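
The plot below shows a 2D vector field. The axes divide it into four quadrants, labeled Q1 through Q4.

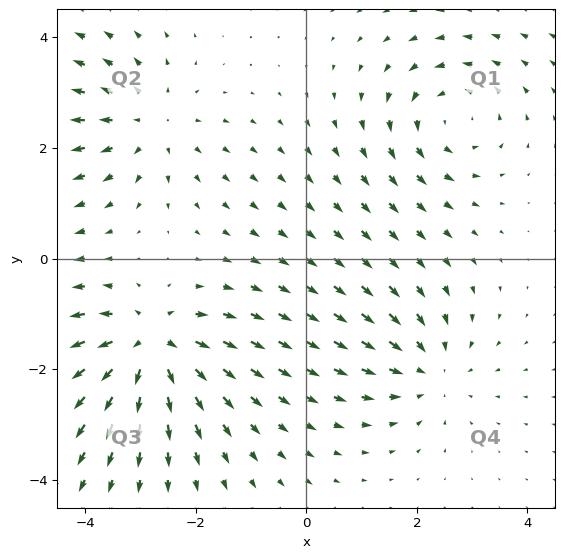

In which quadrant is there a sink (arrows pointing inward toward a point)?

The sink sits at approximately (2.2, -2.0), which lies in quadrant Q4. The divergence there is about -3, negative as expected for a sink.

Q4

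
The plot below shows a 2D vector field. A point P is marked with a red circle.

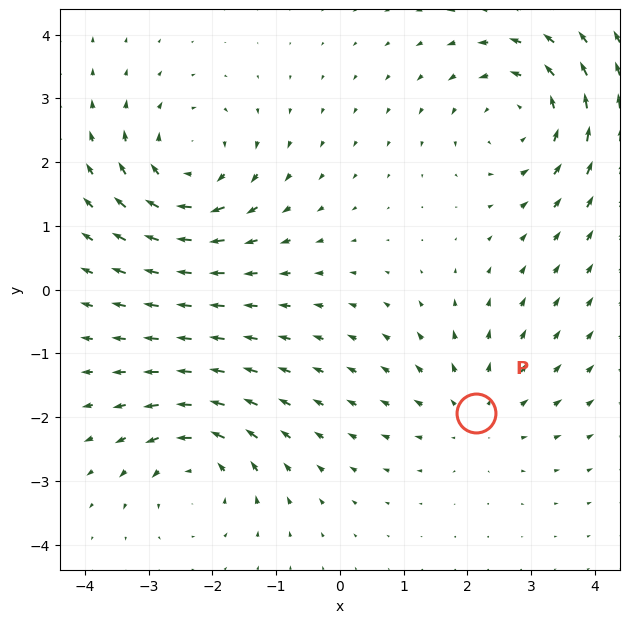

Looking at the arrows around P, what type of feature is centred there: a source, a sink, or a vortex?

source

At P (2.1, -1.9) the arrows spread outward. Divergence about +3, curl ≈0 — positive divergence with near-zero curl is a source.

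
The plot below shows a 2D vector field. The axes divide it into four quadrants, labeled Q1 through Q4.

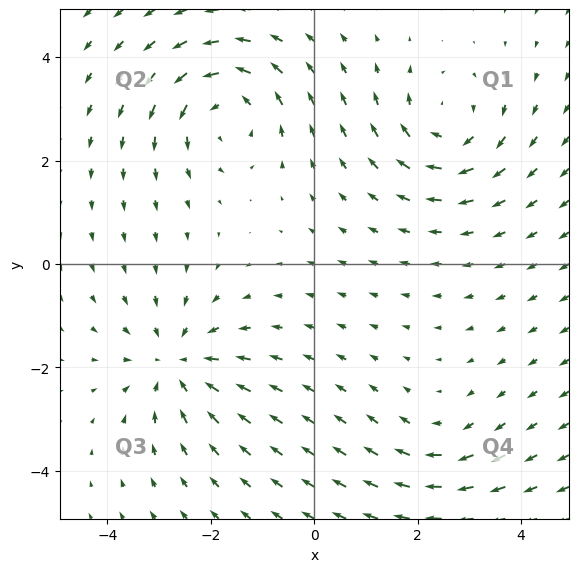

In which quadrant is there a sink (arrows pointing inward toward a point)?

Q3

The sink sits at approximately (-2.7, -1.9), which lies in quadrant Q3. The divergence there is about -4, negative as expected for a sink.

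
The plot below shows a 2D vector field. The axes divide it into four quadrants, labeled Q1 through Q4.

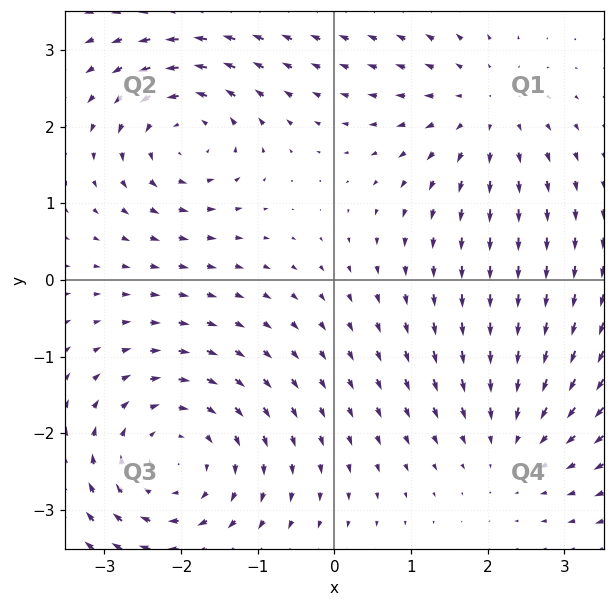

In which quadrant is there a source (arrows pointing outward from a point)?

Q1

The source sits at approximately (2.0, 2.2), which lies in quadrant Q1. The divergence there is about +3, positive as expected for a source.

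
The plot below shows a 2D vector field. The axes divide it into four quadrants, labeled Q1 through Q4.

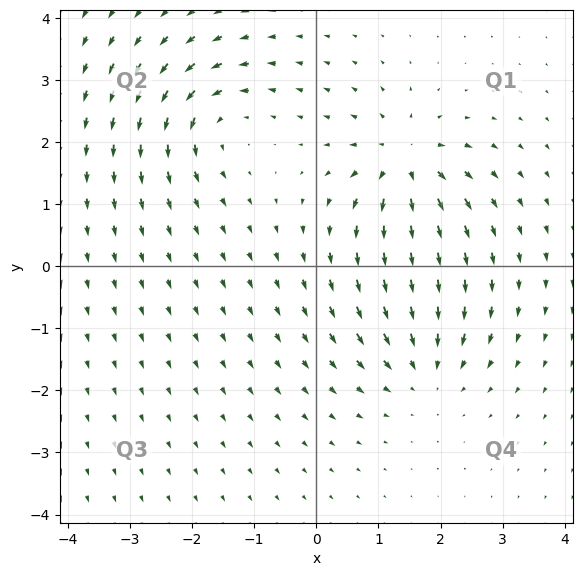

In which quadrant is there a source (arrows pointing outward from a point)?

Q1

The source sits at approximately (1.4, 1.7), which lies in quadrant Q1. The divergence there is about +5, positive as expected for a source.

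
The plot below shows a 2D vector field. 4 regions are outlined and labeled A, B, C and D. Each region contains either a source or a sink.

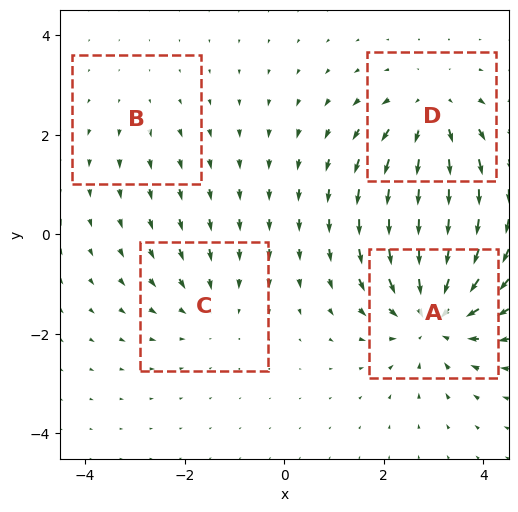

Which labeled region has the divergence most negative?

A

Divergence at each region's feature centre — A: about -6, B: about +2, C: about -3, D: about +4. Region A is most negative.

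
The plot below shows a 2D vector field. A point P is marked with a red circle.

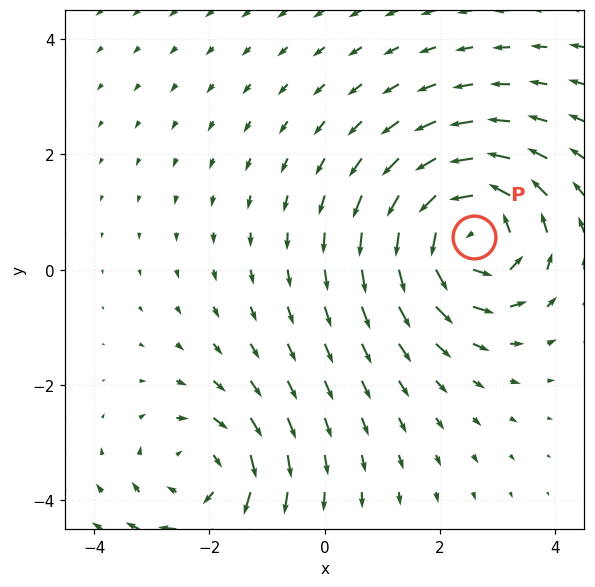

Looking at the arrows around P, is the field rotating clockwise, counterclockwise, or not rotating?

counterclockwise

Near P at (2.6, 0.6) the arrows circulate counterclockwise. The curl (z-component) there is about +5; positive curl means counterclockwise rotation.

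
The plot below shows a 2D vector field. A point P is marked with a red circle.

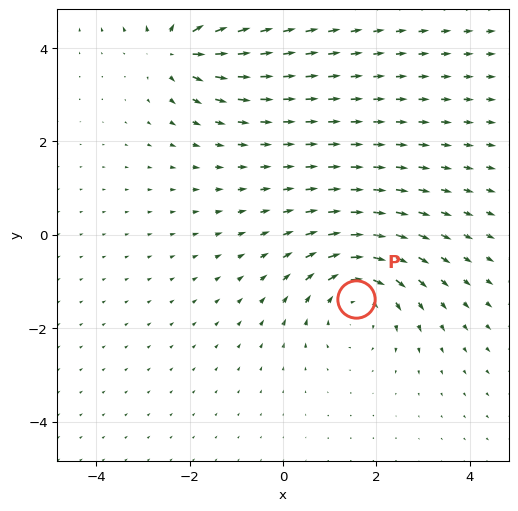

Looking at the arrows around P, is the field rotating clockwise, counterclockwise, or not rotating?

clockwise

Near P at (1.6, -1.4) the arrows circulate clockwise. The curl (z-component) there is about -3; negative curl means clockwise rotation.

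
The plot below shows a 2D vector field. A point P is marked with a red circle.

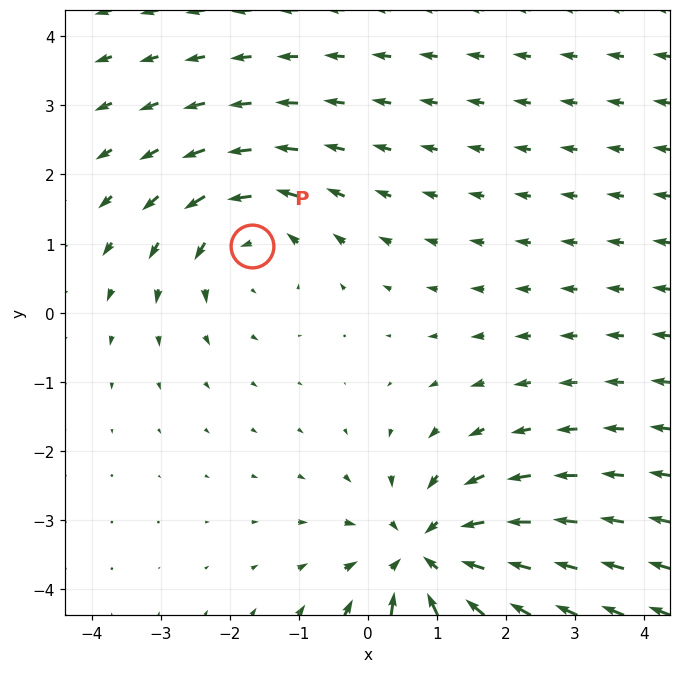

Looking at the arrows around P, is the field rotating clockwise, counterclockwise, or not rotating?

counterclockwise

Near P at (-1.7, 1.0) the arrows circulate counterclockwise. The curl (z-component) there is about +3; positive curl means counterclockwise rotation.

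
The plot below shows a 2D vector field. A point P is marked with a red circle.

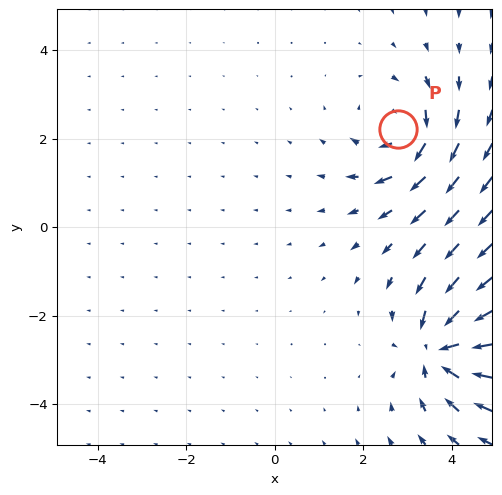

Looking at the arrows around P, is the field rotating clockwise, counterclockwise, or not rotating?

clockwise

Near P at (2.8, 2.2) the arrows circulate clockwise. The curl (z-component) there is about -4; negative curl means clockwise rotation.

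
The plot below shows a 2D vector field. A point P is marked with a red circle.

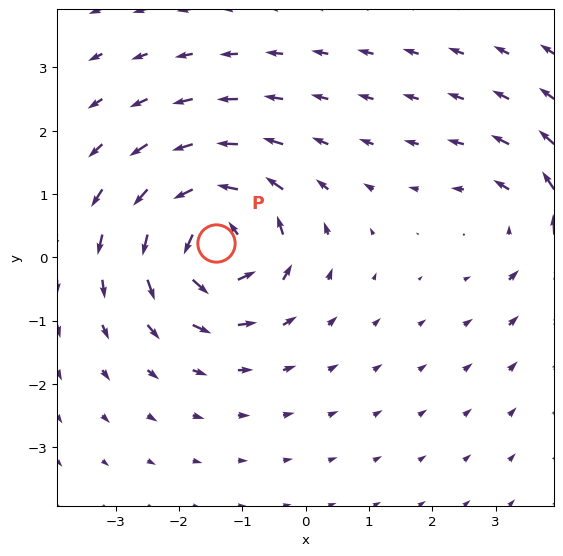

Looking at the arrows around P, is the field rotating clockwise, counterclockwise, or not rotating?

counterclockwise

Near P at (-1.4, 0.2) the arrows circulate counterclockwise. The curl (z-component) there is about +7; positive curl means counterclockwise rotation.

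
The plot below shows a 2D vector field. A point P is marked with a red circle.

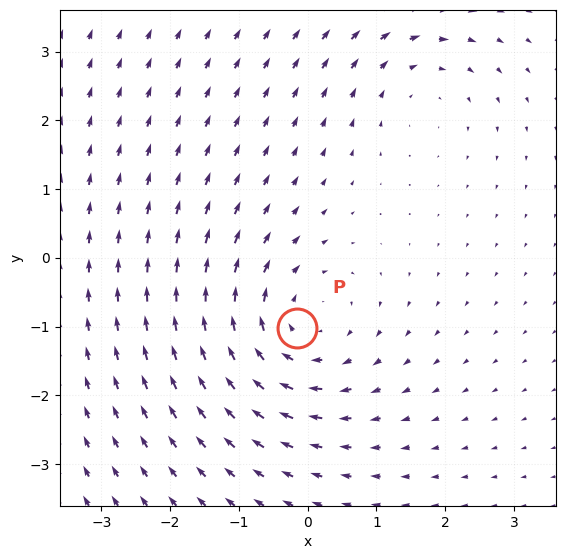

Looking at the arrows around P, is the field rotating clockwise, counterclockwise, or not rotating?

clockwise

Near P at (-0.1, -1.0) the arrows circulate clockwise. The curl (z-component) there is about -4; negative curl means clockwise rotation.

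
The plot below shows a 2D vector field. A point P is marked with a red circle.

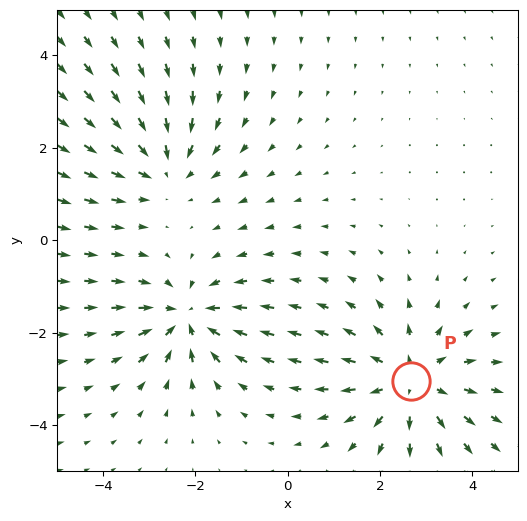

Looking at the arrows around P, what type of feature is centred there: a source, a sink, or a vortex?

source

At P (2.7, -3.1) the arrows spread outward. Divergence about +4, curl ≈0 — positive divergence with near-zero curl is a source.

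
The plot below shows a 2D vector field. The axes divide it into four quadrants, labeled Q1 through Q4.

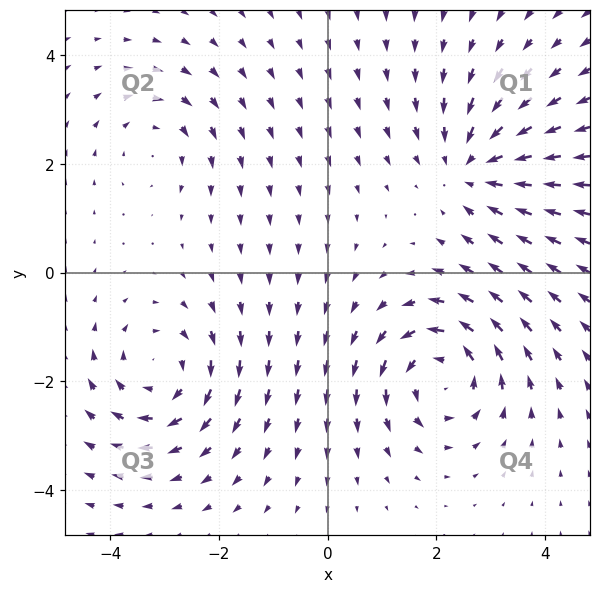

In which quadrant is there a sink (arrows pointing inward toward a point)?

The sink sits at approximately (2.7, 1.9), which lies in quadrant Q1. The divergence there is about -4, negative as expected for a sink.

Q1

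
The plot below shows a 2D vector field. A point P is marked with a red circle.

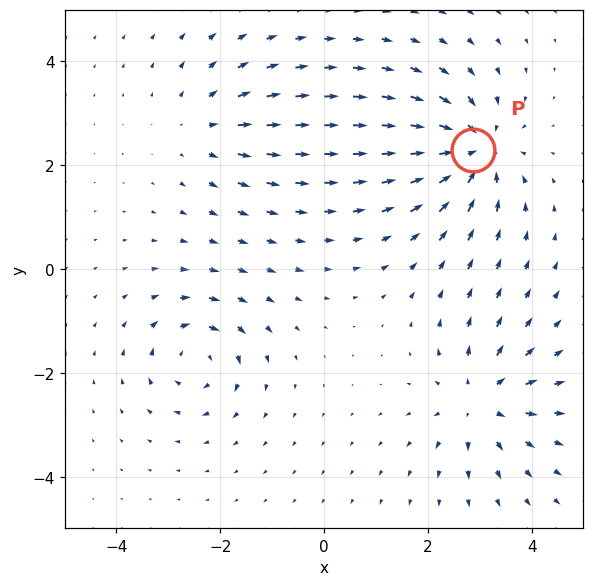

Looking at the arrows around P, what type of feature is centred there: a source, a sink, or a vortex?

At P (2.9, 2.3) the arrows converge inward. Divergence about -5, curl ≈0 — negative divergence with near-zero curl is a sink.

sink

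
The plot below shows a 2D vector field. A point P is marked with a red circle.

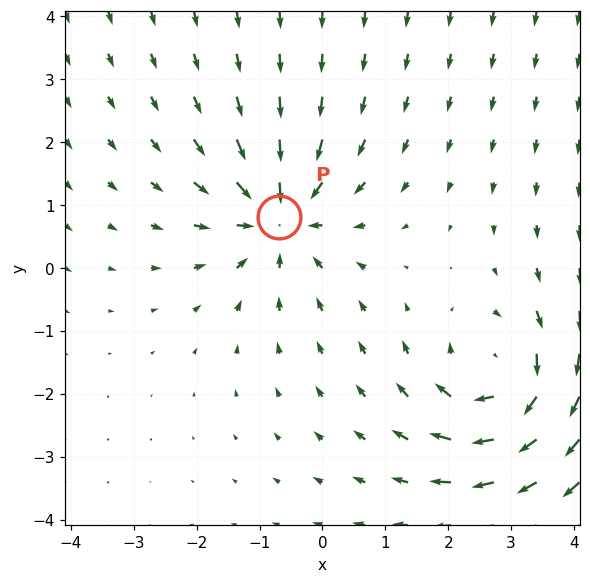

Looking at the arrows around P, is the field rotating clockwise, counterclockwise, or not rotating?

not rotating

Near P at (-0.7, 0.8) the arrows show no circulation. The curl there is ≈0.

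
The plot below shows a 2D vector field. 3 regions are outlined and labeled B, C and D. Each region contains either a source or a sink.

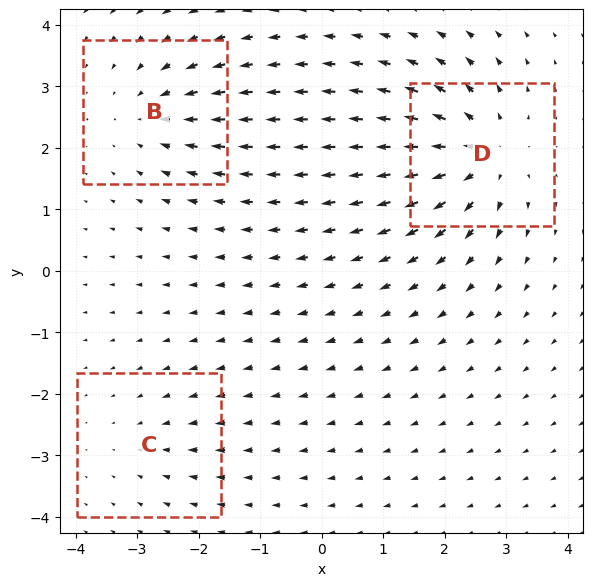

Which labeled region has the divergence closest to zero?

C

Divergence at each region's feature centre — B: about -3, C: about -2, D: about +5. Region C is closest to zero.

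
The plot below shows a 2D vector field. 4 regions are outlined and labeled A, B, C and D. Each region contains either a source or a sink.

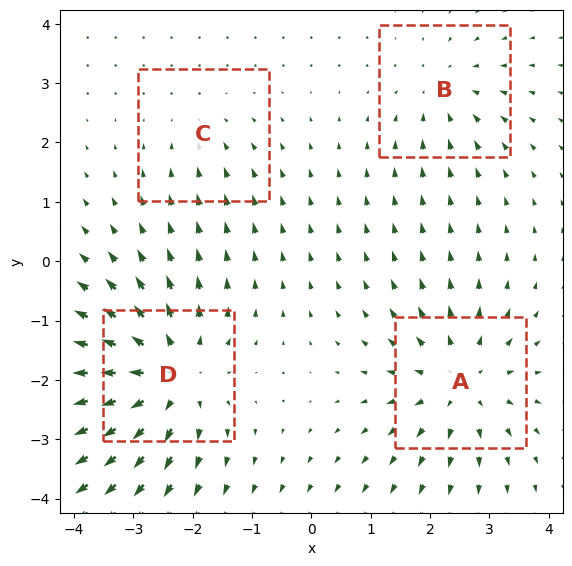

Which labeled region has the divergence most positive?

D

Divergence at each region's feature centre — A: about +5, B: about -3, C: about -2, D: about +6. Region D is most positive.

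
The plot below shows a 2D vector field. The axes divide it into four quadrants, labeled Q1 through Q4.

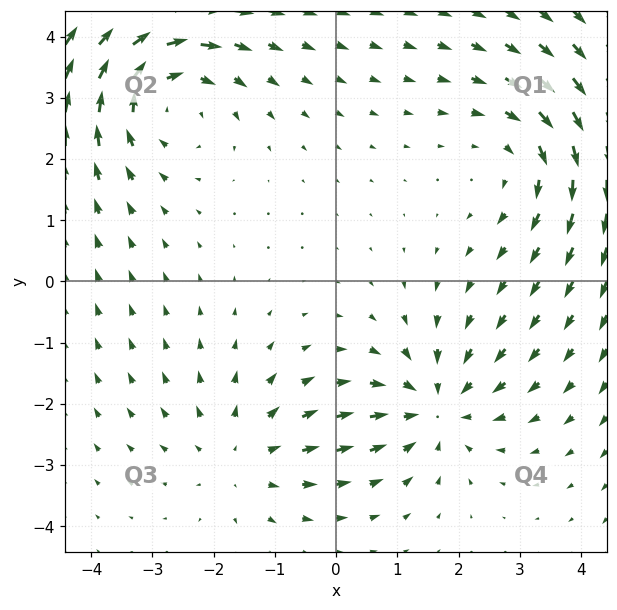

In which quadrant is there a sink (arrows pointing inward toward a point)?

The sink sits at approximately (1.6, -2.0), which lies in quadrant Q4. The divergence there is about -4, negative as expected for a sink.

Q4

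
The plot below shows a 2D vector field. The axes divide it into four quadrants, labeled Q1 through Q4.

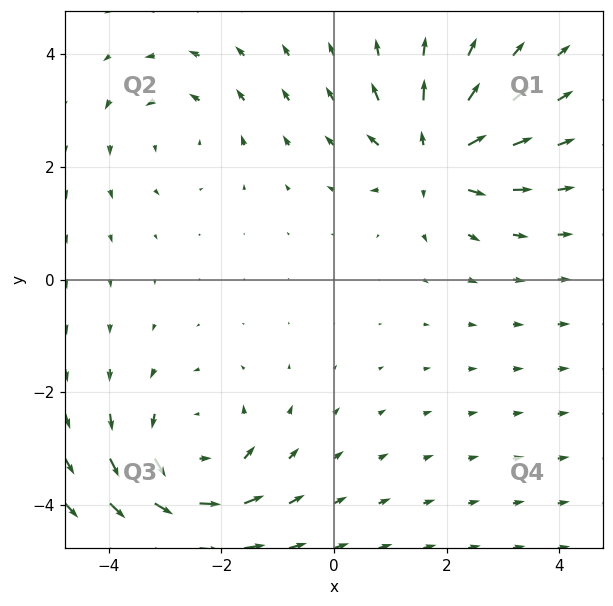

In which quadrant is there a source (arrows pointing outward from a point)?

The source sits at approximately (1.8, 2.2), which lies in quadrant Q1. The divergence there is about +5, positive as expected for a source.

Q1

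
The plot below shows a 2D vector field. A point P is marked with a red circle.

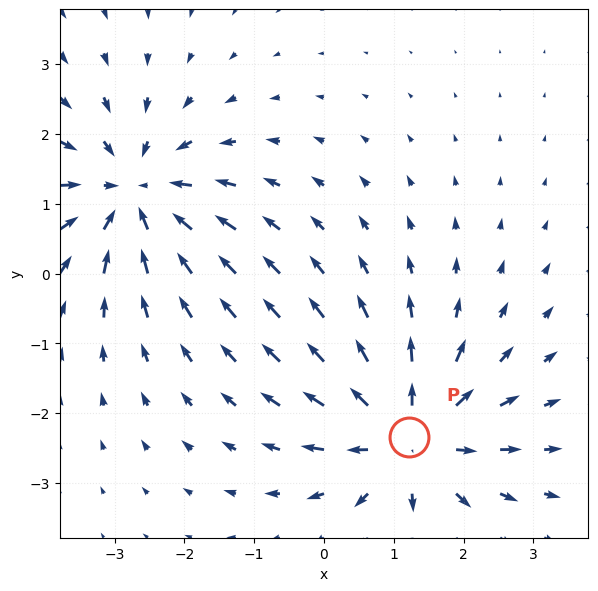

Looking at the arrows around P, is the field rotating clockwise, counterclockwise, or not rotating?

not rotating

Near P at (1.2, -2.3) the arrows show no circulation. The curl there is ≈0.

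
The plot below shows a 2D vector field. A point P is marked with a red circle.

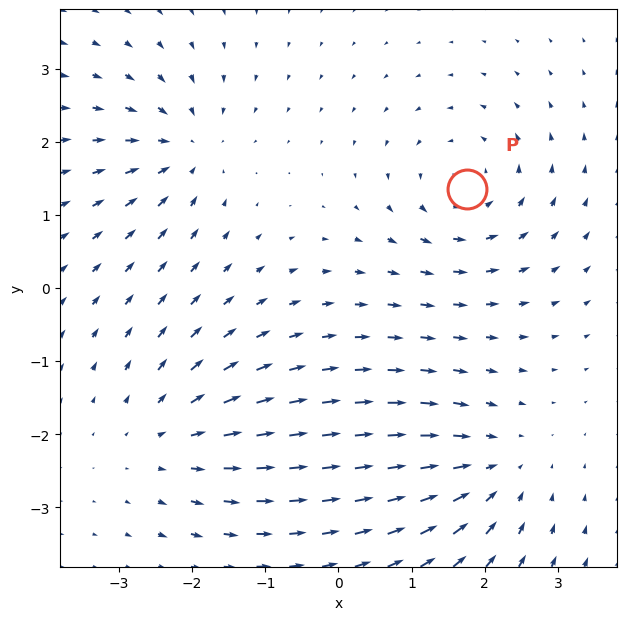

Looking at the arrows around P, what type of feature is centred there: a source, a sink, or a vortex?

vortex

At P (1.8, 1.4) the arrows circulate counterclockwise. Divergence ≈0, curl about +5 — near-zero divergence with nonzero curl is a vortex.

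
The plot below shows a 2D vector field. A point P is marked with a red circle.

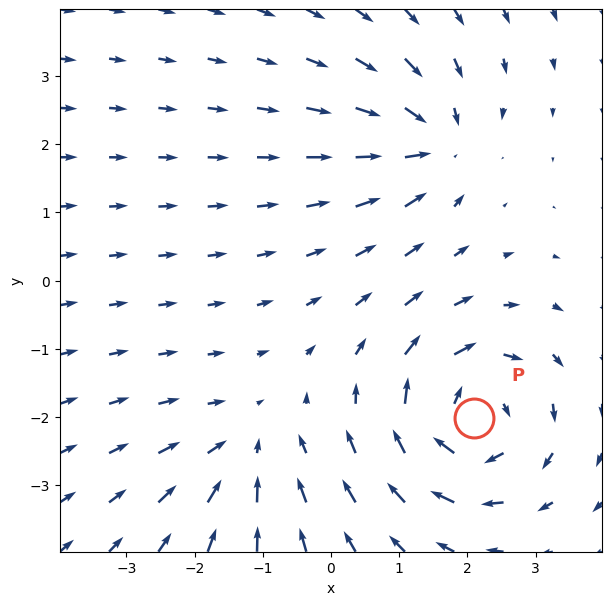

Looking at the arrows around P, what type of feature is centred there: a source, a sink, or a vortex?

At P (2.1, -2.0) the arrows circulate clockwise. Divergence ≈0, curl about -6 — near-zero divergence with nonzero curl is a vortex.

vortex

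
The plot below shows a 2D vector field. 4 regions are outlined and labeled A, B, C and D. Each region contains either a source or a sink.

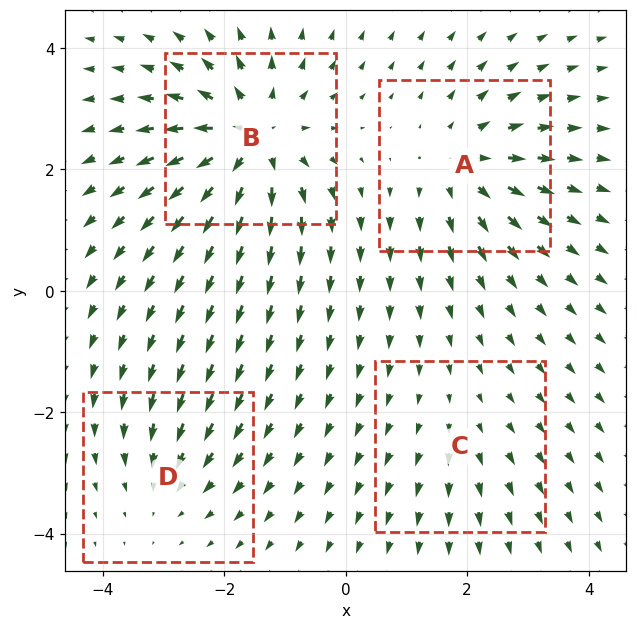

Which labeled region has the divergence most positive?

Divergence at each region's feature centre — A: about +5, B: about +7, C: about +2, D: about -3. Region B is most positive.

B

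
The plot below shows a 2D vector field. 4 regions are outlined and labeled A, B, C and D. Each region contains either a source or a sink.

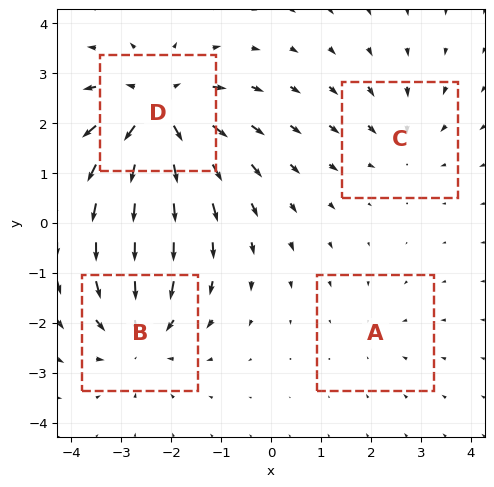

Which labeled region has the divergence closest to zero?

Divergence at each region's feature centre — A: about -2, B: about -5, C: about -3, D: about +7. Region A is closest to zero.

A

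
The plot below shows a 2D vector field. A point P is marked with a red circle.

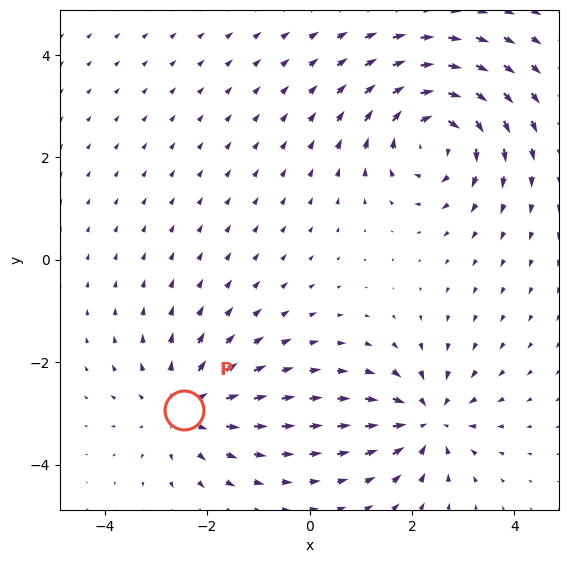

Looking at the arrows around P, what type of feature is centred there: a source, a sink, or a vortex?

source

At P (-2.4, -2.9) the arrows spread outward. Divergence about +3, curl ≈0 — positive divergence with near-zero curl is a source.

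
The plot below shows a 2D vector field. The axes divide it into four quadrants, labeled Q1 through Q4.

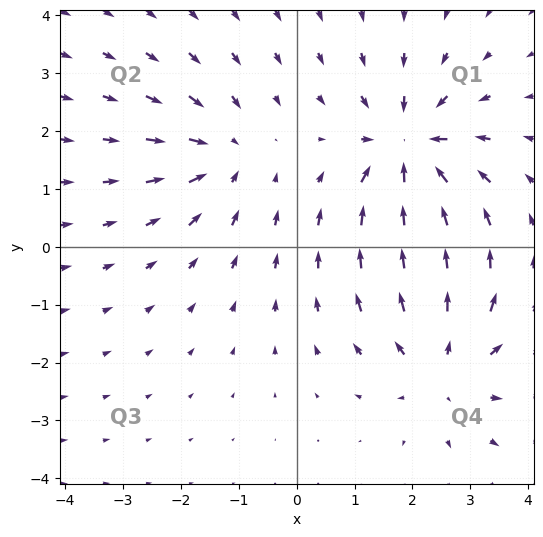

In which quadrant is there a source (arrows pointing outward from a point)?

Q4

The source sits at approximately (2.5, -2.1), which lies in quadrant Q4. The divergence there is about +4, positive as expected for a source.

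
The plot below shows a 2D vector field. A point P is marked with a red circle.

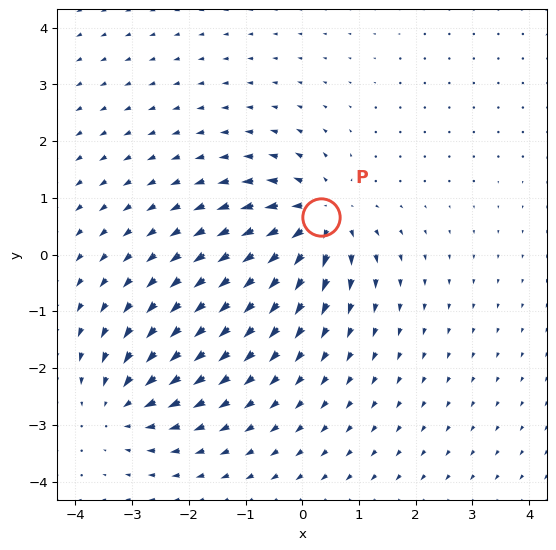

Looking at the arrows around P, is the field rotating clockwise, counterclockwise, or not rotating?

not rotating

Near P at (0.3, 0.7) the arrows show no circulation. The curl there is ≈0.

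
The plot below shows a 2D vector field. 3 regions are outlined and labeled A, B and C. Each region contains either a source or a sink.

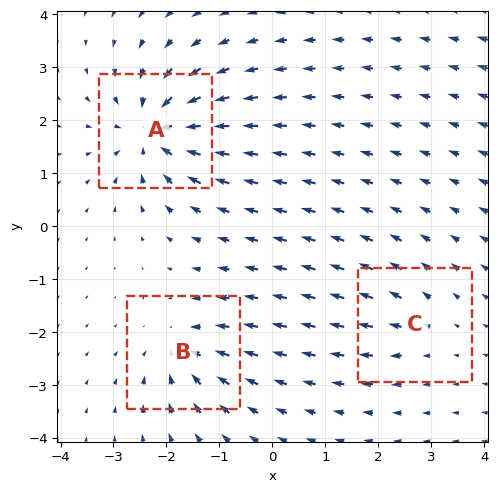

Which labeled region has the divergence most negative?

A

Divergence at each region's feature centre — A: about -6, B: about -4, C: about +2. Region A is most negative.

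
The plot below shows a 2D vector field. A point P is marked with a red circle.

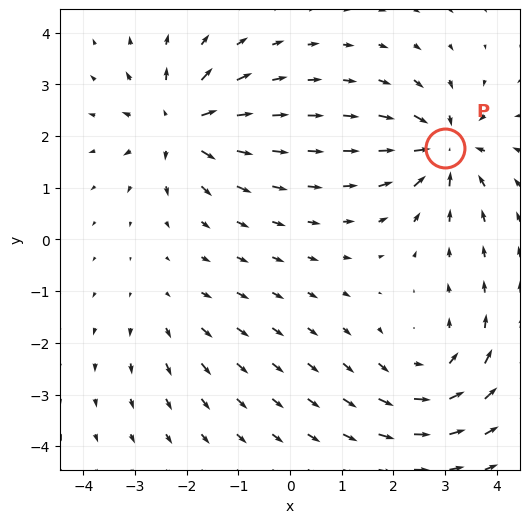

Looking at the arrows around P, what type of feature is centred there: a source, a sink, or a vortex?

At P (3.0, 1.8) the arrows converge inward. Divergence about -7, curl ≈0 — negative divergence with near-zero curl is a sink.

sink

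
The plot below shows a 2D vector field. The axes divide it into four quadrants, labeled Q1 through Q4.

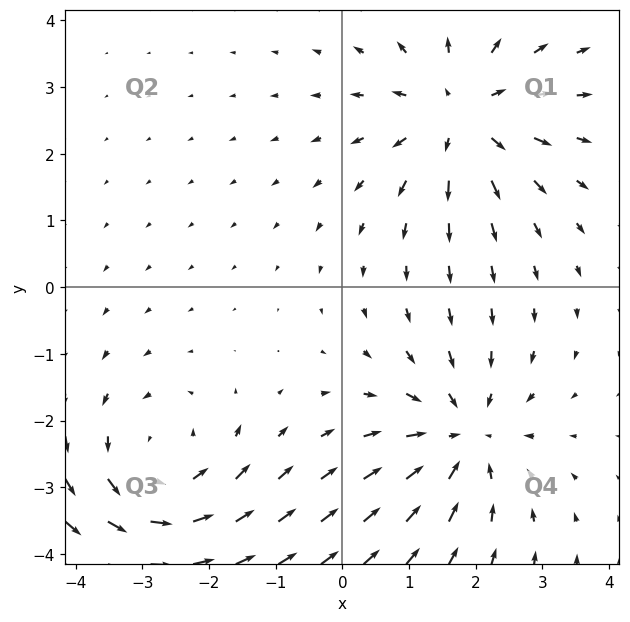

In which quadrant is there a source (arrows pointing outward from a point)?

The source sits at approximately (1.8, 2.6), which lies in quadrant Q1. The divergence there is about +3, positive as expected for a source.

Q1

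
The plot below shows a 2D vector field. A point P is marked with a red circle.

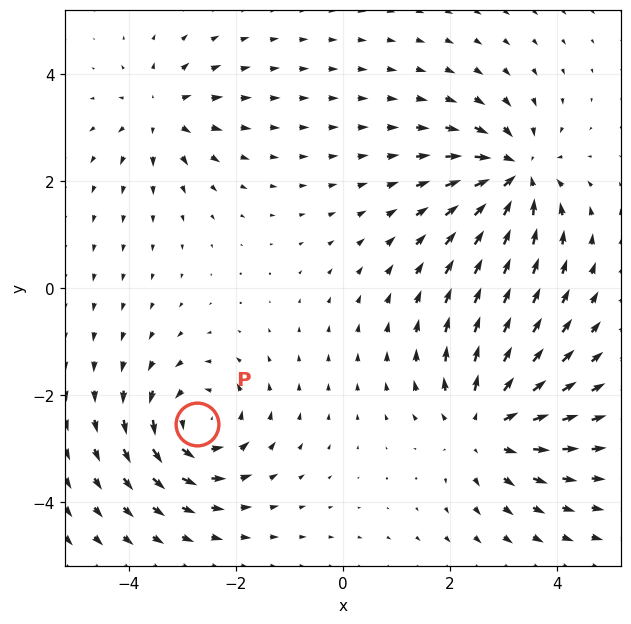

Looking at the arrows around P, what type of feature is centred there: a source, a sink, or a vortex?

vortex

At P (-2.7, -2.5) the arrows circulate counterclockwise. Divergence ≈0, curl about +5 — near-zero divergence with nonzero curl is a vortex.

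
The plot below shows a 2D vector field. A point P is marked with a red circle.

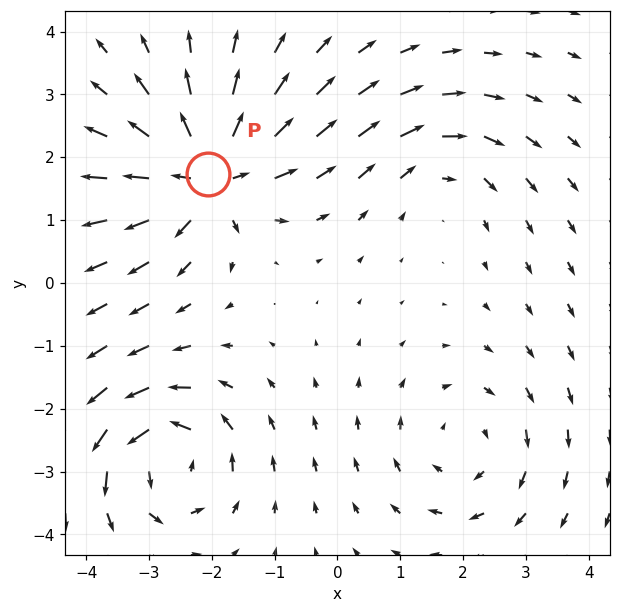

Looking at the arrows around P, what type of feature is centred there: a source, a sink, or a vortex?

source

At P (-2.1, 1.7) the arrows spread outward. Divergence about +6, curl ≈0 — positive divergence with near-zero curl is a source.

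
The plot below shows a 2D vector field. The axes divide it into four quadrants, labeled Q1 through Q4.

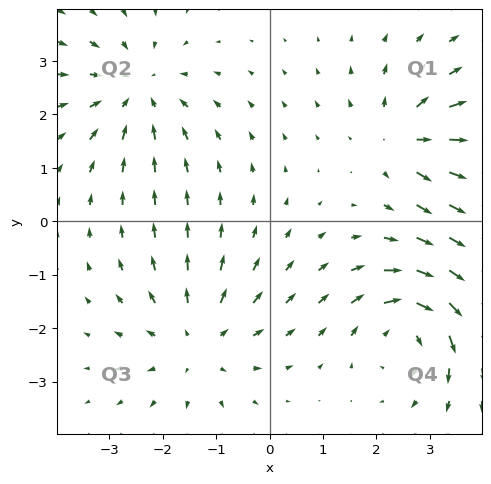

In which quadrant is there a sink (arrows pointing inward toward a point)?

Q2

The sink sits at approximately (-2.5, 2.4), which lies in quadrant Q2. The divergence there is about -4, negative as expected for a sink.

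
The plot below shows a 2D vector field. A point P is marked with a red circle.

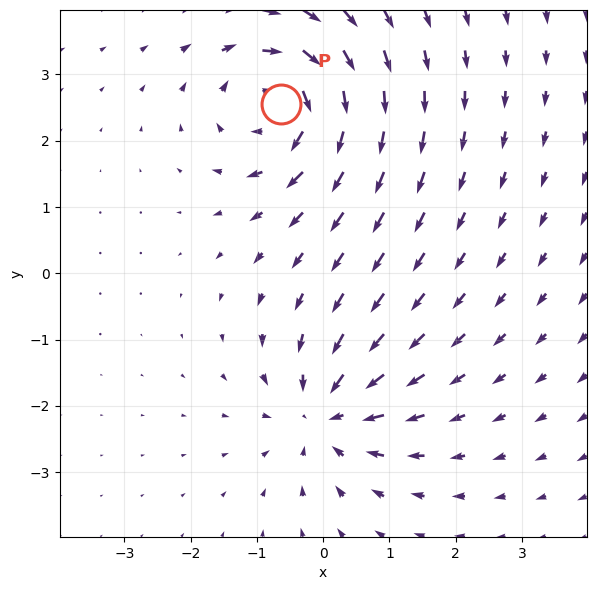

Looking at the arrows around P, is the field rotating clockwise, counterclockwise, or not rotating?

clockwise

Near P at (-0.6, 2.6) the arrows circulate clockwise. The curl (z-component) there is about -5; negative curl means clockwise rotation.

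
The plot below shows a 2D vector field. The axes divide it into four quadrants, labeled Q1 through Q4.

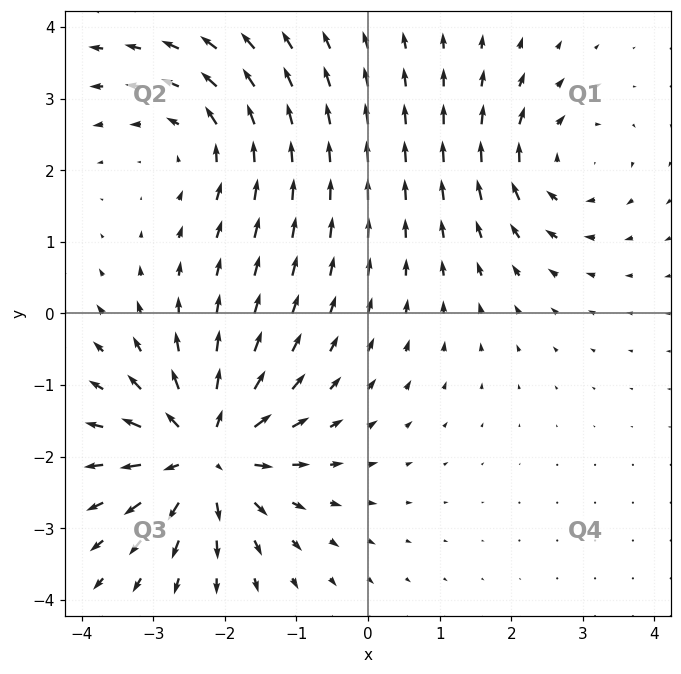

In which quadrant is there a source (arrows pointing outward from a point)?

The source sits at approximately (-2.3, -2.0), which lies in quadrant Q3. The divergence there is about +6, positive as expected for a source.

Q3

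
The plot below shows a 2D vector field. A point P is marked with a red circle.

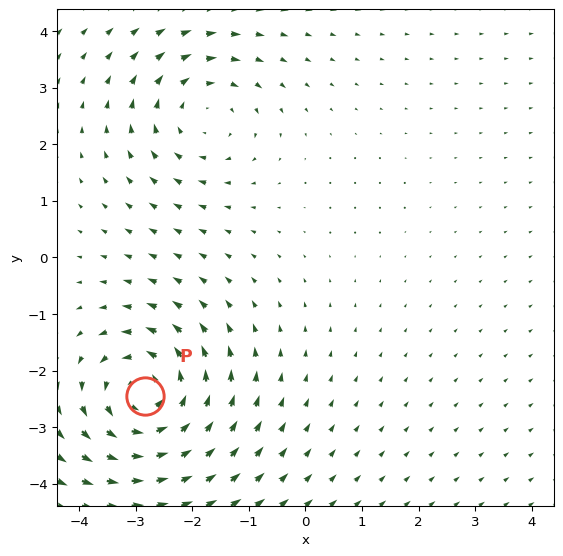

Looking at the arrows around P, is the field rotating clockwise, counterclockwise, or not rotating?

counterclockwise

Near P at (-2.8, -2.5) the arrows circulate counterclockwise. The curl (z-component) there is about +5; positive curl means counterclockwise rotation.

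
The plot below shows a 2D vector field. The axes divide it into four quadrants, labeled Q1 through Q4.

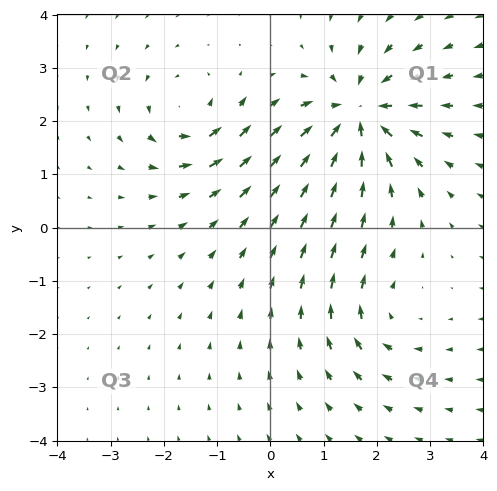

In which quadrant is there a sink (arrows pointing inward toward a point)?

Q1

The sink sits at approximately (1.6, 2.1), which lies in quadrant Q1. The divergence there is about -5, negative as expected for a sink.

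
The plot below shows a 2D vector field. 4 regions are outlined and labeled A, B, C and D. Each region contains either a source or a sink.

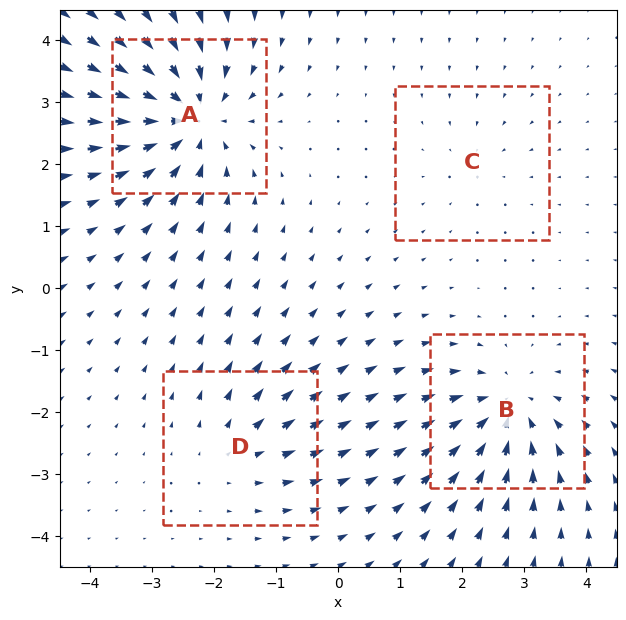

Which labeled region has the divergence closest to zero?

Divergence at each region's feature centre — A: about -8, B: about -6, C: about -2, D: about +3. Region C is closest to zero.

C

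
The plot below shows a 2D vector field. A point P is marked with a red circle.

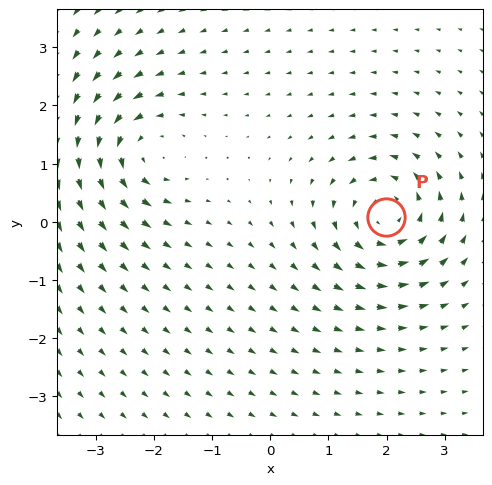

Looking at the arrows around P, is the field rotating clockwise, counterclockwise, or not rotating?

counterclockwise

Near P at (2.0, 0.1) the arrows circulate counterclockwise. The curl (z-component) there is about +6; positive curl means counterclockwise rotation.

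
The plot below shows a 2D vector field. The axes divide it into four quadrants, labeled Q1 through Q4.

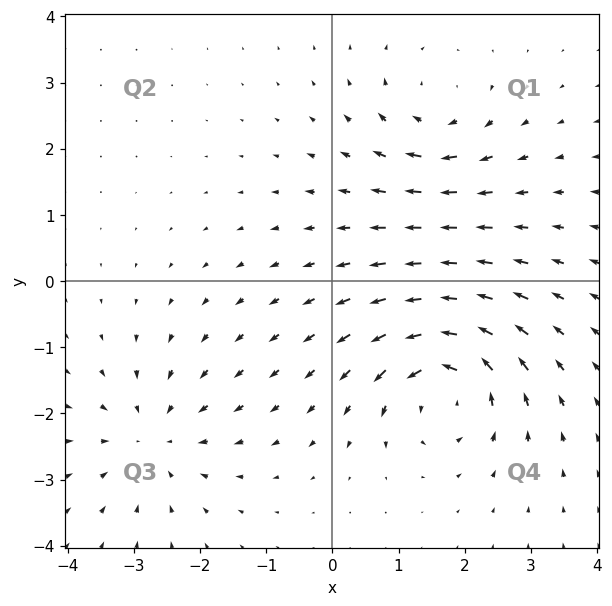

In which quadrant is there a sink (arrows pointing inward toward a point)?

Q3

The sink sits at approximately (-2.7, -2.4), which lies in quadrant Q3. The divergence there is about -4, negative as expected for a sink.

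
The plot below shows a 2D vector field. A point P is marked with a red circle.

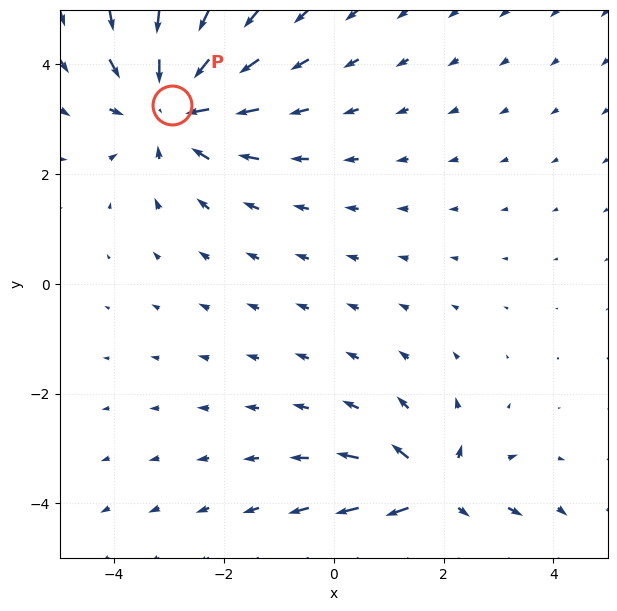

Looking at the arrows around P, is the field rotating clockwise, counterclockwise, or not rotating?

Near P at (-2.9, 3.2) the arrows show no circulation. The curl there is ≈0.

not rotating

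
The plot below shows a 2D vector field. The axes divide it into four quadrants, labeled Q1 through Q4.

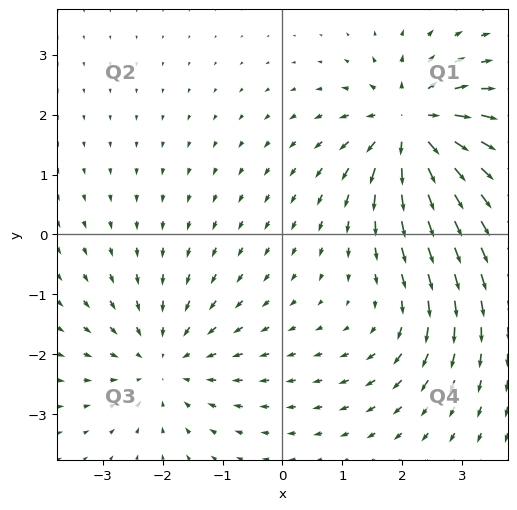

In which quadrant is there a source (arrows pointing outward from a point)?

The source sits at approximately (2.2, 1.8), which lies in quadrant Q1. The divergence there is about +6, positive as expected for a source.

Q1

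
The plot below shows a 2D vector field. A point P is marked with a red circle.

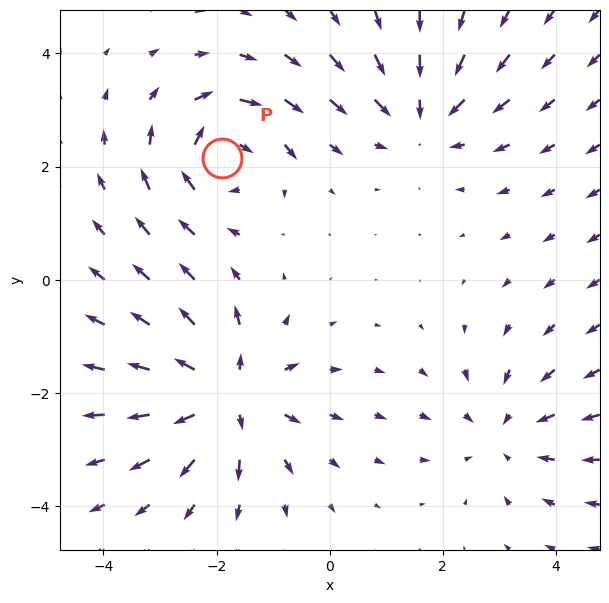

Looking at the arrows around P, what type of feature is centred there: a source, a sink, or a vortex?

vortex

At P (-1.9, 2.1) the arrows circulate clockwise. Divergence ≈0, curl about -5 — near-zero divergence with nonzero curl is a vortex.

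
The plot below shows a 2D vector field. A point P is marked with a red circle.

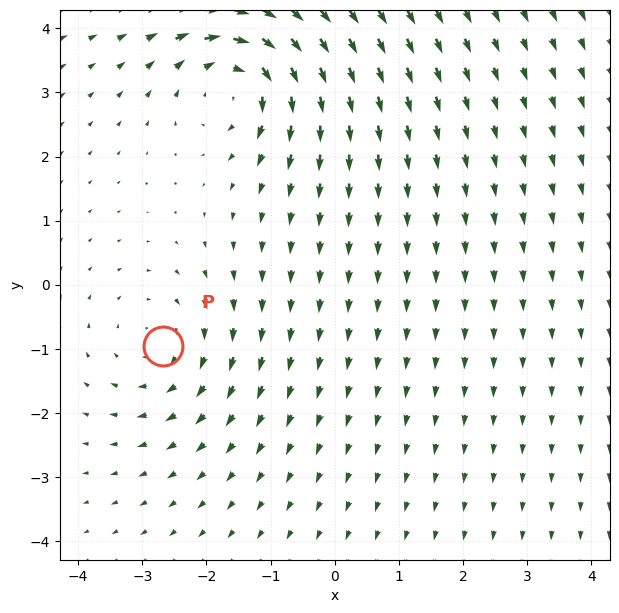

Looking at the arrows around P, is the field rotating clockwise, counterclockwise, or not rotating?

clockwise

Near P at (-2.7, -1.0) the arrows circulate clockwise. The curl (z-component) there is about -3; negative curl means clockwise rotation.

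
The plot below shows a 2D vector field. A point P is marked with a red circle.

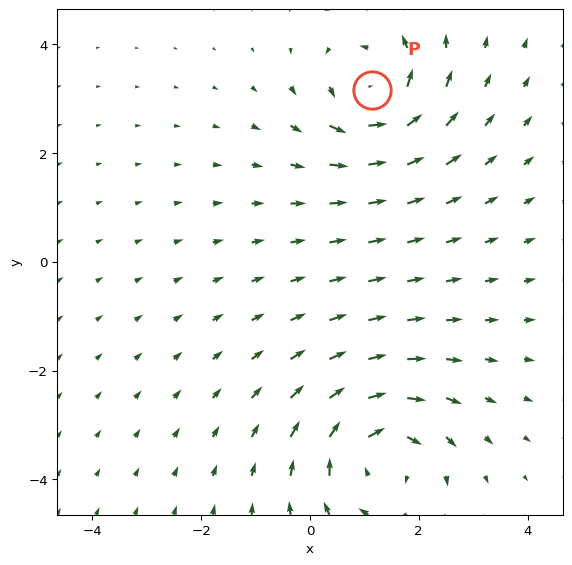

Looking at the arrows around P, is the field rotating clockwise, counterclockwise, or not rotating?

counterclockwise

Near P at (1.1, 3.2) the arrows circulate counterclockwise. The curl (z-component) there is about +5; positive curl means counterclockwise rotation.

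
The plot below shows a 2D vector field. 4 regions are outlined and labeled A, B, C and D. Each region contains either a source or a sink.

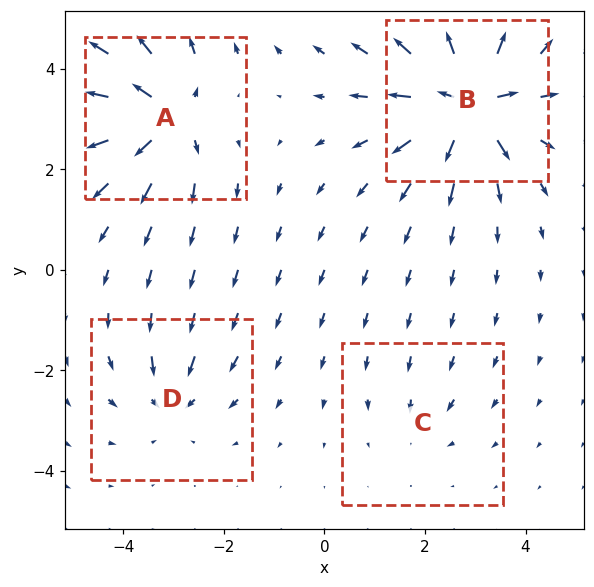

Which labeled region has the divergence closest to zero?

Divergence at each region's feature centre — A: about +7, B: about +9, C: about -2, D: about -4. Region C is closest to zero.

C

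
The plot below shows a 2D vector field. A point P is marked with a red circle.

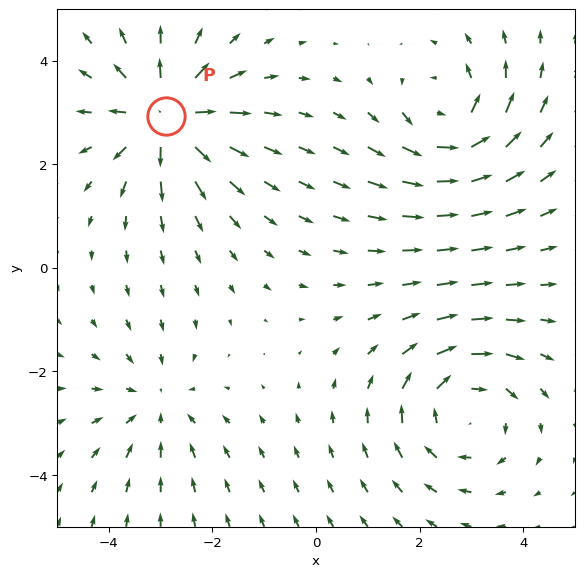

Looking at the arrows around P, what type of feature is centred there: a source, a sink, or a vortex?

source

At P (-2.9, 2.9) the arrows spread outward. Divergence about +5, curl ≈0 — positive divergence with near-zero curl is a source.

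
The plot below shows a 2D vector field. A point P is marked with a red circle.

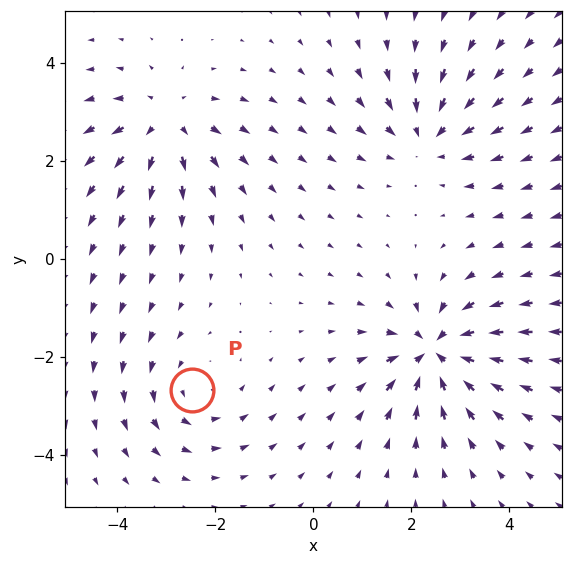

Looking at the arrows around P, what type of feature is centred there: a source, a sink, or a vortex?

At P (-2.5, -2.7) the arrows circulate counterclockwise. Divergence ≈0, curl about +3 — near-zero divergence with nonzero curl is a vortex.

vortex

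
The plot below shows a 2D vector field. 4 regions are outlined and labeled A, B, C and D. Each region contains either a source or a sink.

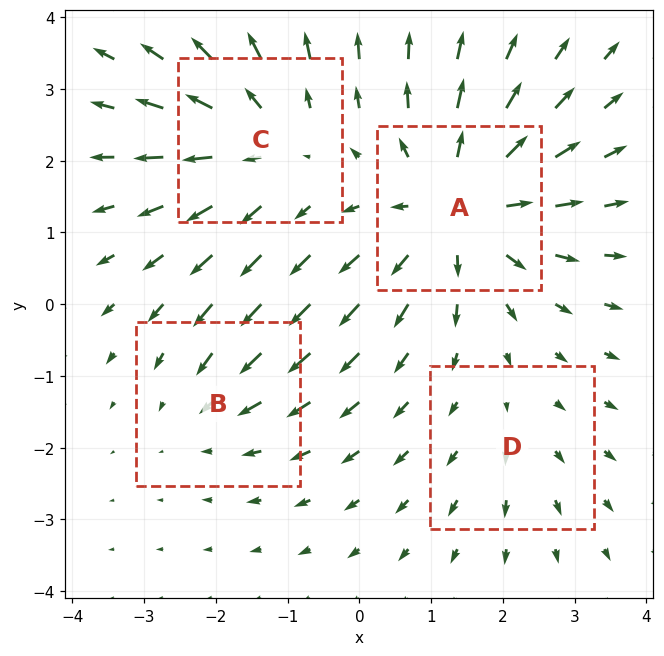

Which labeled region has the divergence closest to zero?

Divergence at each region's feature centre — A: about +6, B: about -3, C: about +4, D: about +2. Region D is closest to zero.

D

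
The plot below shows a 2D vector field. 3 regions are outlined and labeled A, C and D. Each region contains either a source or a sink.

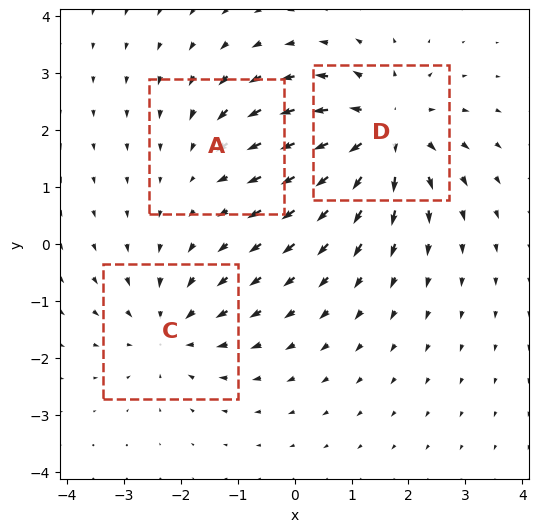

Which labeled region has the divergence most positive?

D

Divergence at each region's feature centre — A: about -2, C: about -3, D: about +5. Region D is most positive.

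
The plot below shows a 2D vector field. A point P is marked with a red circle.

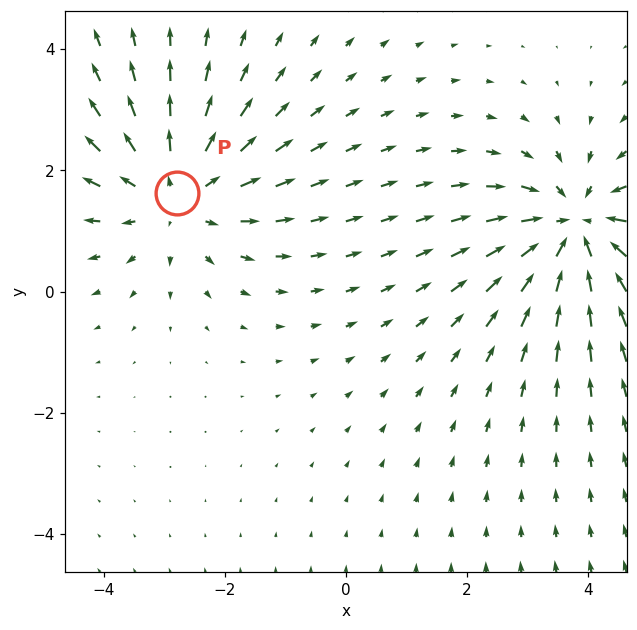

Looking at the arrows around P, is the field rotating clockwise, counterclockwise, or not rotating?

Near P at (-2.8, 1.6) the arrows show no circulation. The curl there is ≈0.

not rotating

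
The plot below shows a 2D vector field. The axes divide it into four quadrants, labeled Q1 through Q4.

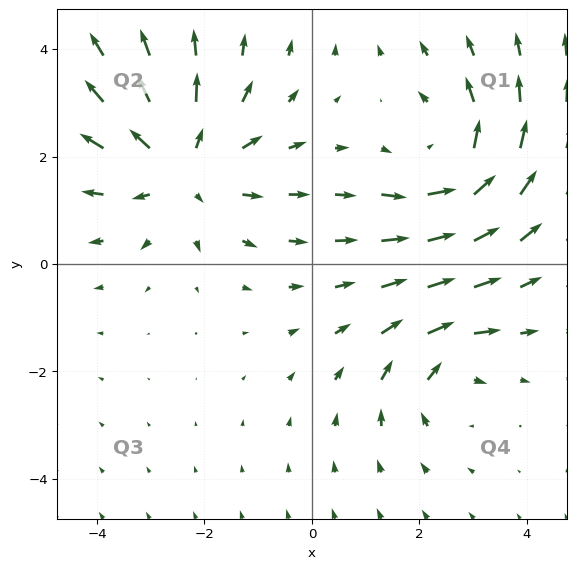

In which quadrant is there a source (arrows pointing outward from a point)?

The source sits at approximately (-2.4, 1.8), which lies in quadrant Q2. The divergence there is about +4, positive as expected for a source.

Q2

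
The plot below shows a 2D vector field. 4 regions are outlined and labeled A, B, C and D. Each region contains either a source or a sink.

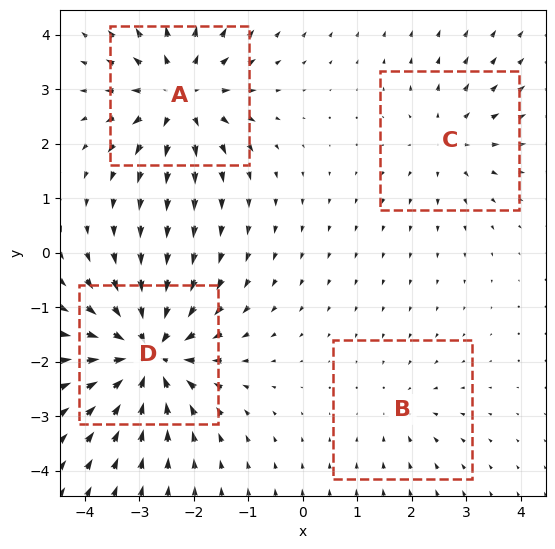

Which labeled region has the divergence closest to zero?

Divergence at each region's feature centre — A: about +6, B: about -2, C: about +3, D: about -7. Region B is closest to zero.

B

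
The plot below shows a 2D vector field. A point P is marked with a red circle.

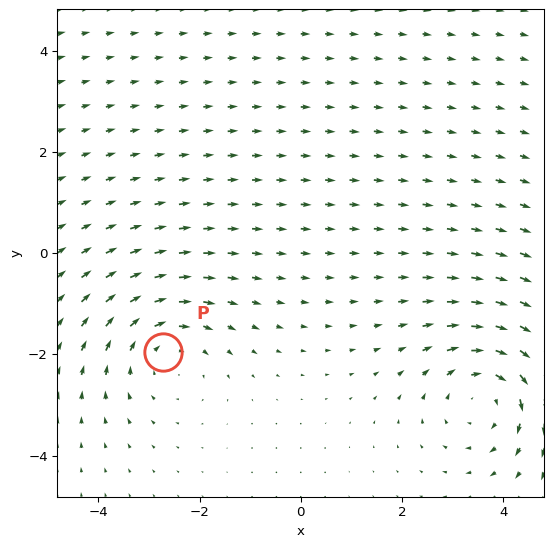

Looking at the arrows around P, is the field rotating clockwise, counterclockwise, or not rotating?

clockwise

Near P at (-2.7, -2.0) the arrows circulate clockwise. The curl (z-component) there is about -2; negative curl means clockwise rotation.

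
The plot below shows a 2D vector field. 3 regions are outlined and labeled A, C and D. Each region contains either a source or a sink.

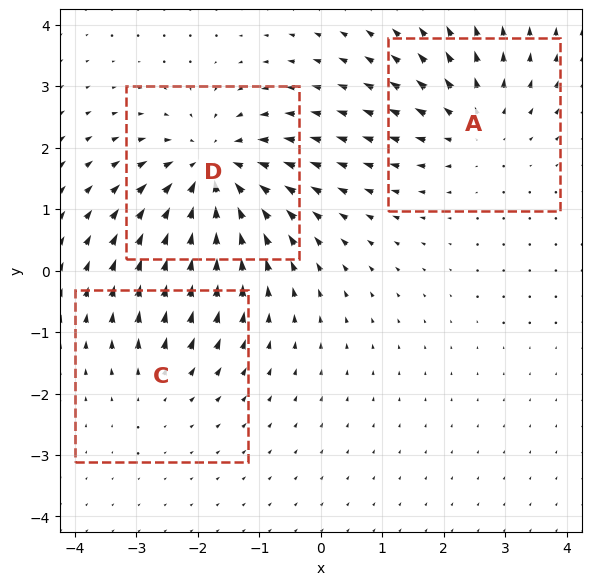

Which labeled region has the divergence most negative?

D

Divergence at each region's feature centre — A: about +3, C: about +2, D: about -5. Region D is most negative.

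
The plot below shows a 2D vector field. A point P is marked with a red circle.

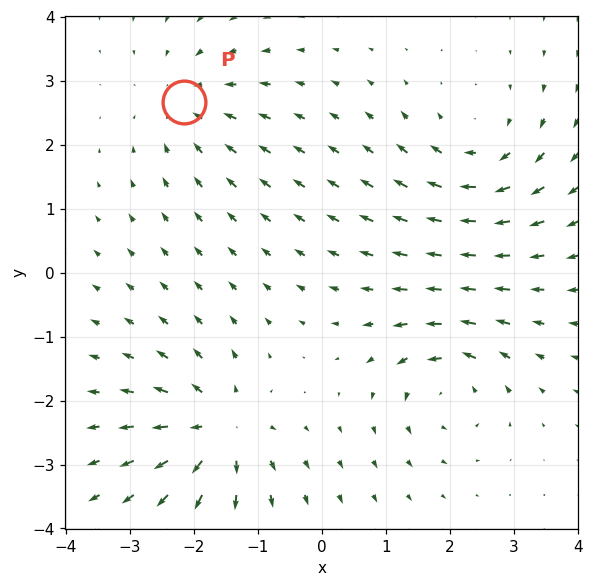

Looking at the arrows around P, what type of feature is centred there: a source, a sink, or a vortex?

At P (-2.2, 2.7) the arrows converge inward. Divergence about -4, curl ≈0 — negative divergence with near-zero curl is a sink.

sink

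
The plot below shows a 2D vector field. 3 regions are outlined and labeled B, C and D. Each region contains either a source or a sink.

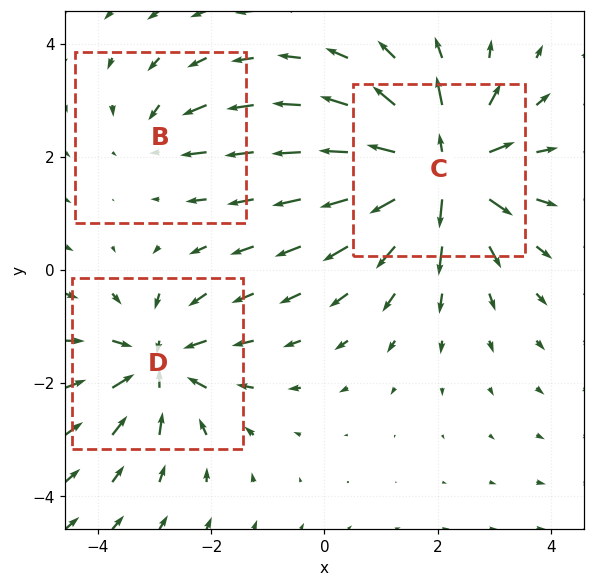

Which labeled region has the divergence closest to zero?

Divergence at each region's feature centre — B: about -2, C: about +6, D: about -4. Region B is closest to zero.

B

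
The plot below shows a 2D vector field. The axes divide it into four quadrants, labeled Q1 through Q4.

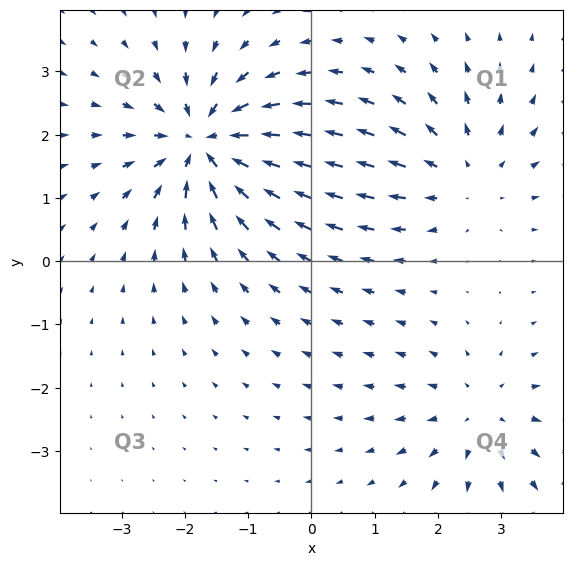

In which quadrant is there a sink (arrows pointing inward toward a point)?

Q2

The sink sits at approximately (-1.7, 1.9), which lies in quadrant Q2. The divergence there is about -6, negative as expected for a sink.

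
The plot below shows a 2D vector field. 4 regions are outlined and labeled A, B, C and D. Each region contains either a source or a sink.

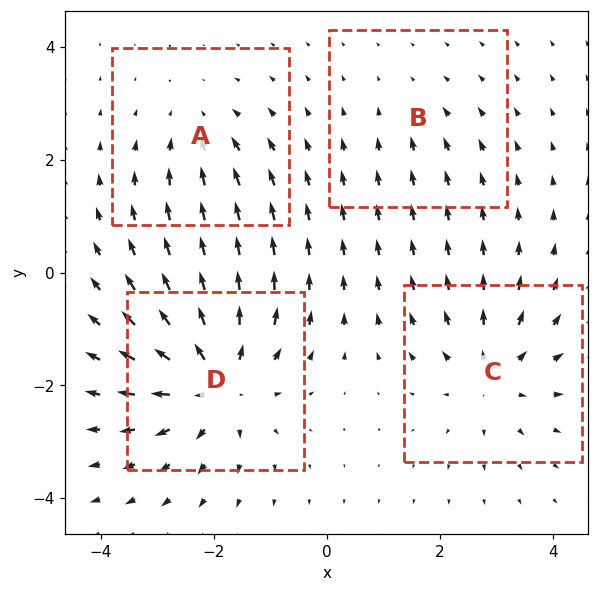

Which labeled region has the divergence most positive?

Divergence at each region's feature centre — A: about -3, B: about -2, C: about +4, D: about +7. Region D is most positive.

D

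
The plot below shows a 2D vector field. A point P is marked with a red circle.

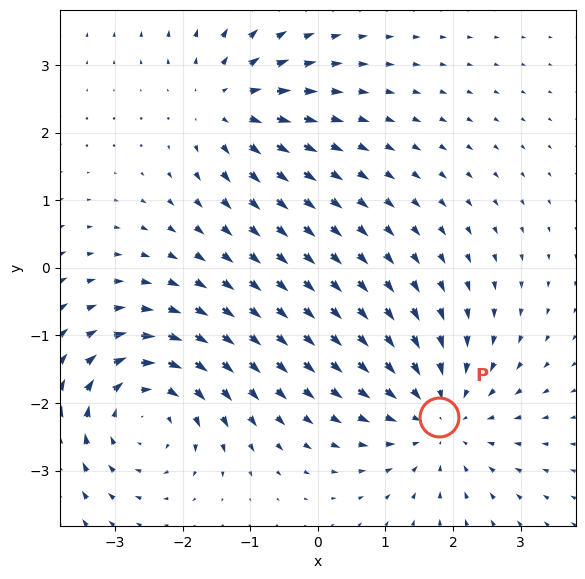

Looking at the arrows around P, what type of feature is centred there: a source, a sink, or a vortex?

At P (1.8, -2.2) the arrows converge inward. Divergence about -4, curl ≈0 — negative divergence with near-zero curl is a sink.

sink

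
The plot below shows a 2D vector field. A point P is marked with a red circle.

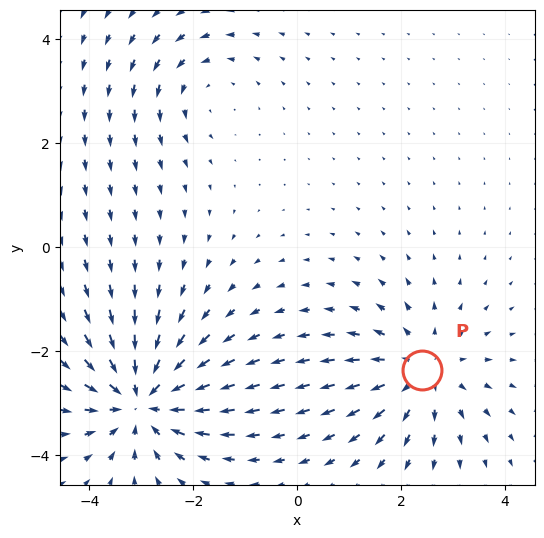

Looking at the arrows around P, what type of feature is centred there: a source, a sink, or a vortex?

source

At P (2.4, -2.4) the arrows spread outward. Divergence about +3, curl ≈0 — positive divergence with near-zero curl is a source.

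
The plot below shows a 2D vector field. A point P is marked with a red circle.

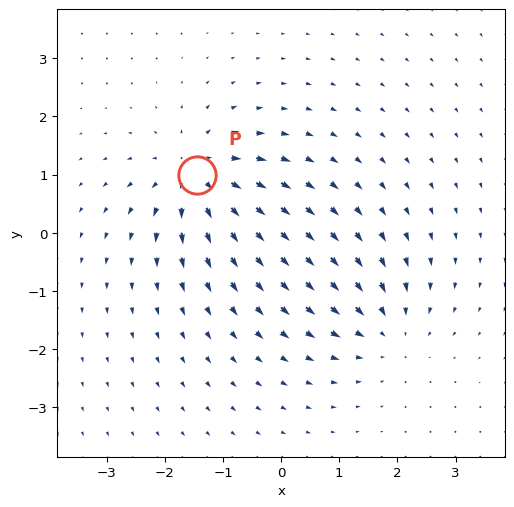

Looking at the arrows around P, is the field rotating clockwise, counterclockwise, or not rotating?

Near P at (-1.5, 1.0) the arrows show no circulation. The curl there is ≈0.

not rotating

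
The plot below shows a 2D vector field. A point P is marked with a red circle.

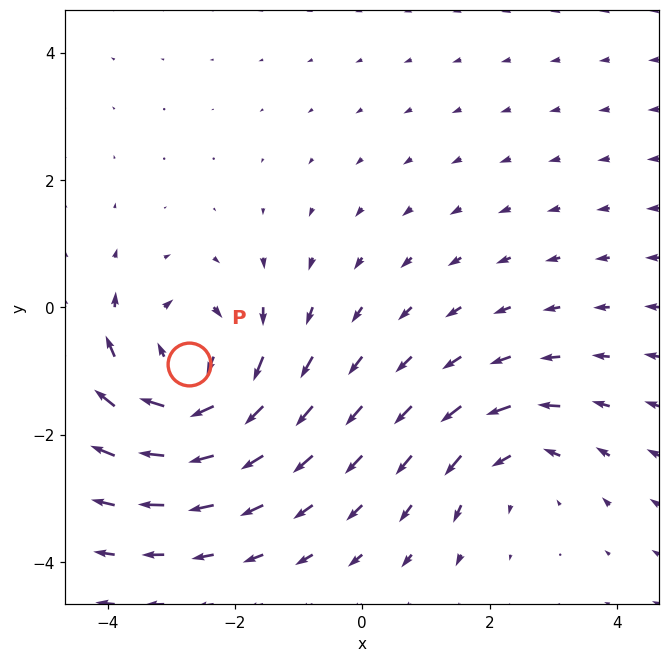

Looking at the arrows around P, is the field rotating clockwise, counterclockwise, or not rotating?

Near P at (-2.7, -0.9) the arrows circulate clockwise. The curl (z-component) there is about -5; negative curl means clockwise rotation.

clockwise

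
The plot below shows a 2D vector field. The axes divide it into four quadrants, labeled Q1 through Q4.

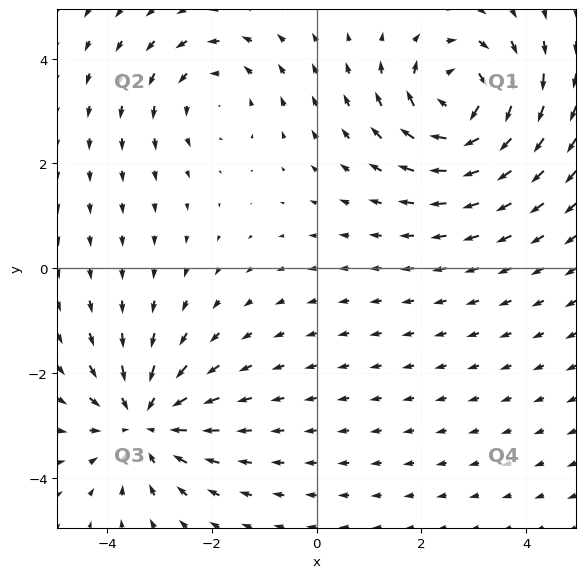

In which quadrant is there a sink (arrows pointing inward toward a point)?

Q3

The sink sits at approximately (-3.3, -2.9), which lies in quadrant Q3. The divergence there is about -4, negative as expected for a sink.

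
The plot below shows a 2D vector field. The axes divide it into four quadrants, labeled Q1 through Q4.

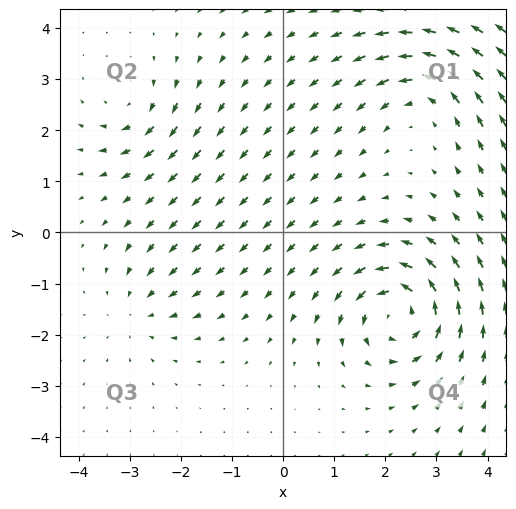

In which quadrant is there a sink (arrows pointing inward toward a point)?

Q3

The sink sits at approximately (-2.9, -1.5), which lies in quadrant Q3. The divergence there is about -3, negative as expected for a sink.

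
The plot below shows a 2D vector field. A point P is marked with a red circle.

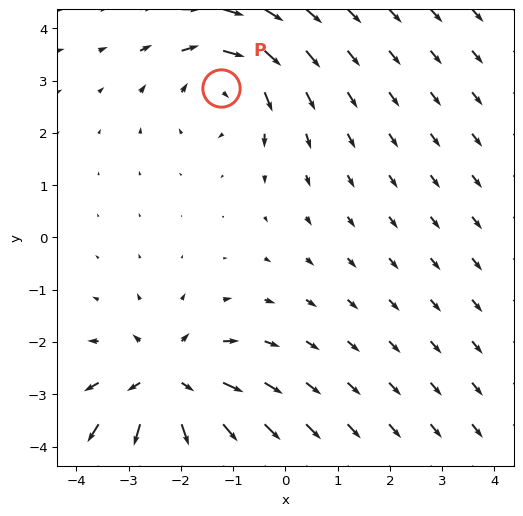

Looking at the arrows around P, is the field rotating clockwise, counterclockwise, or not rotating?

Near P at (-1.2, 2.9) the arrows circulate clockwise. The curl (z-component) there is about -3; negative curl means clockwise rotation.

clockwise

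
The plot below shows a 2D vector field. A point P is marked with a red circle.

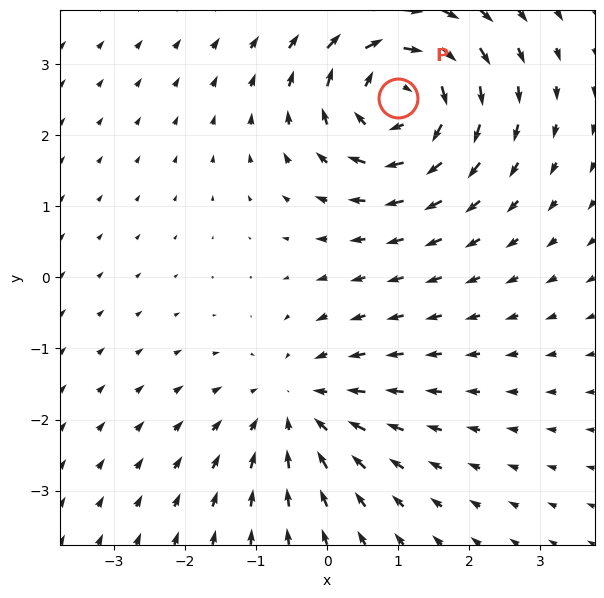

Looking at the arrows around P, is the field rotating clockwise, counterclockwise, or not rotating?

clockwise

Near P at (1.0, 2.5) the arrows circulate clockwise. The curl (z-component) there is about -6; negative curl means clockwise rotation.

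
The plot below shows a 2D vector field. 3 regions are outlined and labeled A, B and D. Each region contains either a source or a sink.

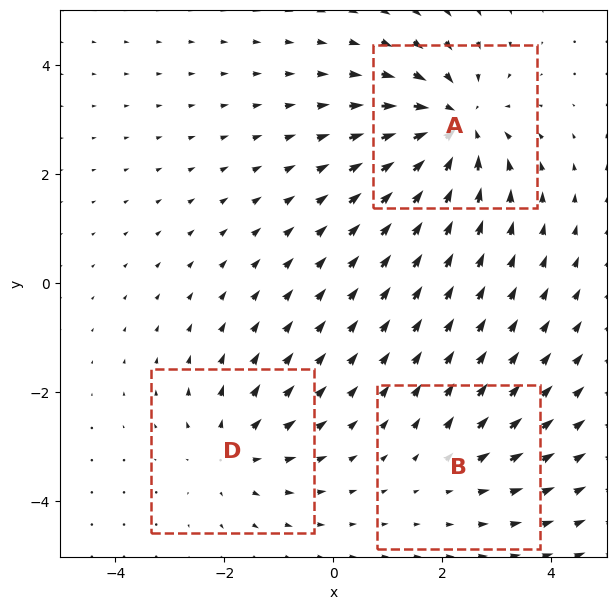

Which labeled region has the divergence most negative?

A

Divergence at each region's feature centre — A: about -5, B: about +2, D: about +3. Region A is most negative.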